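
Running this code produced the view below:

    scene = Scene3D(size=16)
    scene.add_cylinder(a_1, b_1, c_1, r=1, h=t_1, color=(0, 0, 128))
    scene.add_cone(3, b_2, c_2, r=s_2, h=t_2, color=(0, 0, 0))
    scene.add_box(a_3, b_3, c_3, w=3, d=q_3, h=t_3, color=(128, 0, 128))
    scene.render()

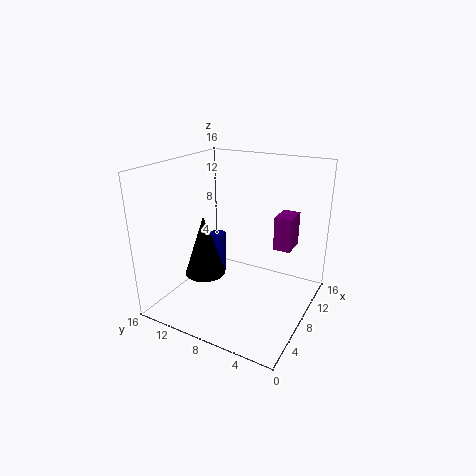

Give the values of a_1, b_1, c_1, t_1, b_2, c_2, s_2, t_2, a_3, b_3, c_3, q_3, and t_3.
a_1 = 10, b_1 = 12, c_1 = 2, t_1 = 5, b_2 = 9, c_2 = 6, s_2 = 2, t_2 = 6, a_3 = 11, b_3 = 3, c_3 = 6, q_3 = 2, t_3 = 4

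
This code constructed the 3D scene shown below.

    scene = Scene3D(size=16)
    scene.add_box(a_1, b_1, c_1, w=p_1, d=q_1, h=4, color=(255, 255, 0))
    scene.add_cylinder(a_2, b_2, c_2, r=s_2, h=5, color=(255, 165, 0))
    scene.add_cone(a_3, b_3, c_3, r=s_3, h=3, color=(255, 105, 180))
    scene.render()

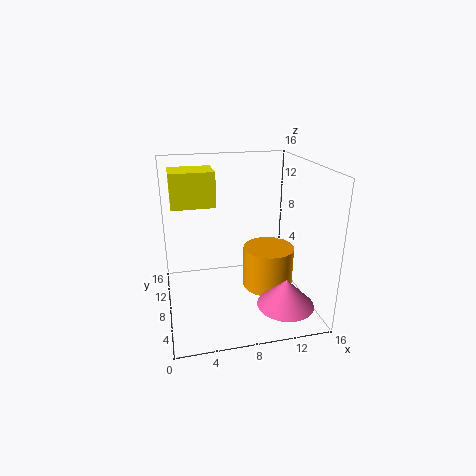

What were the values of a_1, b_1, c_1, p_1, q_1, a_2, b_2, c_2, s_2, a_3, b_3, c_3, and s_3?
a_1 = 1, b_1 = 10, c_1 = 11, p_1 = 5, q_1 = 4, a_2 = 12, b_2 = 9, c_2 = 1, s_2 = 3, a_3 = 12, b_3 = 3, c_3 = 2, s_3 = 3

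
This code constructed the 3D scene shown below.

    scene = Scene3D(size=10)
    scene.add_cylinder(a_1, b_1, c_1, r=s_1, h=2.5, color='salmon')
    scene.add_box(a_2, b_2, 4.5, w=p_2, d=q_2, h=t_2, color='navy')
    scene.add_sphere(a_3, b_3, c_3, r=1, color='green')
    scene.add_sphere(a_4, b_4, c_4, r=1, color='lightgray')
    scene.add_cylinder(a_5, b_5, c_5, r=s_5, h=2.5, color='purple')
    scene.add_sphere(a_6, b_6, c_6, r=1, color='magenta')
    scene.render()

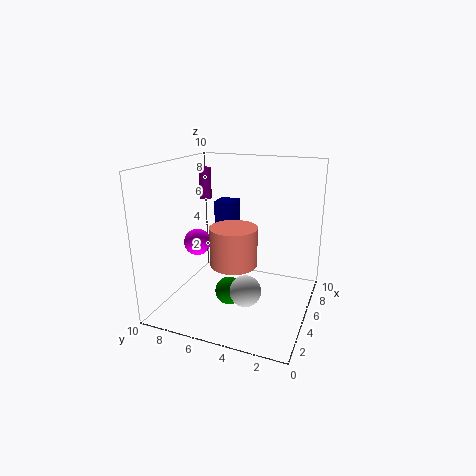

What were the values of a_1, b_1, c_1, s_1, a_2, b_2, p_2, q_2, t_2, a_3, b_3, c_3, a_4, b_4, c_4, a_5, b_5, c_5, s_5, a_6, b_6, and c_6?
a_1 = 3, b_1 = 4.5, c_1 = 4, s_1 = 1.5, a_2 = 6.5, b_2 = 6, p_2 = 1.5, q_2 = 1.5, t_2 = 2.5, a_3 = 4.5, b_3 = 5.5, c_3 = 1, a_4 = 2.5, b_4 = 3.5, c_4 = 2.5, a_5 = 9, b_5 = 9.5, c_5 = 6.5, s_5 = 0.5, a_6 = 5.5, b_6 = 8.5, c_6 = 4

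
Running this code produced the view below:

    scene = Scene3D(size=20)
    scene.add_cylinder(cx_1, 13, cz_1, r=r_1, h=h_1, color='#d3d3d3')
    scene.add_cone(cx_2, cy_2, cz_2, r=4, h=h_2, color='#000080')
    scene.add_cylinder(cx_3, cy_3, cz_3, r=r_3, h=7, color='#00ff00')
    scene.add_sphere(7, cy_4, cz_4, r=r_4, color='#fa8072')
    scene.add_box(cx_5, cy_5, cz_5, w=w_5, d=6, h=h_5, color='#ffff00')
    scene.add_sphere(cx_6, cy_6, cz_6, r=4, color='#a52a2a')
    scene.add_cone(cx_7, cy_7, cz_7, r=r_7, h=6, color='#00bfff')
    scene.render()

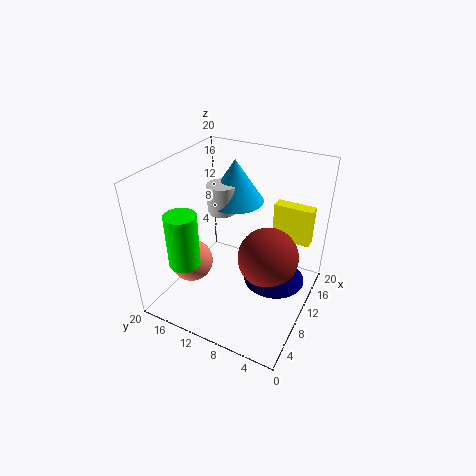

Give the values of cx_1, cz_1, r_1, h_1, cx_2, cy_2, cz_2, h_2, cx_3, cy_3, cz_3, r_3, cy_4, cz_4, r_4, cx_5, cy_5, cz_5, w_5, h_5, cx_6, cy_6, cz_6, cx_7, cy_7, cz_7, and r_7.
cx_1 = 11; cz_1 = 13; r_1 = 2; h_1 = 4; cx_2 = 9; cy_2 = 4; cz_2 = 6; h_2 = 5; cx_3 = 3; cy_3 = 14; cz_3 = 9; r_3 = 2; cy_4 = 16; cz_4 = 6; r_4 = 3; cx_5 = 18; cy_5 = 2; cz_5 = 6; w_5 = 2; h_5 = 6; cx_6 = 9; cy_6 = 5; cz_6 = 9; cx_7 = 13; cy_7 = 12; cz_7 = 14; r_7 = 4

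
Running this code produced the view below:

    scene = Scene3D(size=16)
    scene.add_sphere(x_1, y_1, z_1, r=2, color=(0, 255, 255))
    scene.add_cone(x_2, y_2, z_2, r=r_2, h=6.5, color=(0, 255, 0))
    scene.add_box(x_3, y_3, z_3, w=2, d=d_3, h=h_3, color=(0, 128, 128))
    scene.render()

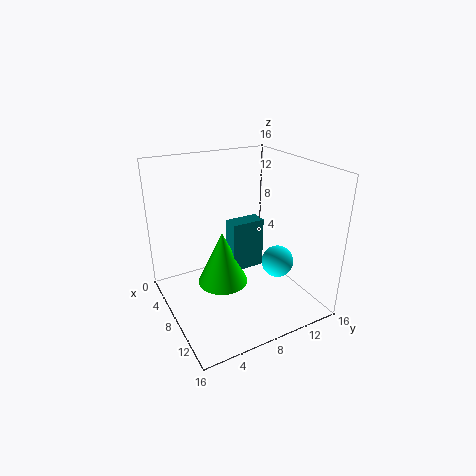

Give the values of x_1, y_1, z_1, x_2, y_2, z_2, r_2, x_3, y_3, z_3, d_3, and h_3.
x_1 = 7.5
y_1 = 14
z_1 = 3
x_2 = 6
y_2 = 7
z_2 = 1.5
r_2 = 3
x_3 = 5
y_3 = 8
z_3 = 3
d_3 = 4
h_3 = 6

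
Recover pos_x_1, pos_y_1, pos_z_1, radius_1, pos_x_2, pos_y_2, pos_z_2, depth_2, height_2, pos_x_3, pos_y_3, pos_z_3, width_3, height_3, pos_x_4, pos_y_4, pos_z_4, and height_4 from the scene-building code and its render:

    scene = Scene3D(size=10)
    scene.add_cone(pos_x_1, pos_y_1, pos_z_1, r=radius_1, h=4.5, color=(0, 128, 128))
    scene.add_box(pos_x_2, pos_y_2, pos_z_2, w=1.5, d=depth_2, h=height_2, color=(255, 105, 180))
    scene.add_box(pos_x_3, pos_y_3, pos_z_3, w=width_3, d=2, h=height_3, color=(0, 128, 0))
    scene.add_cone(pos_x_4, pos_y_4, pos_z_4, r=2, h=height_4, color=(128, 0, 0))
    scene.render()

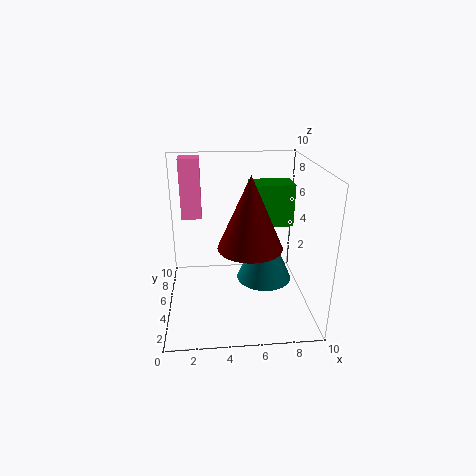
pos_x_1 = 7
pos_y_1 = 5.5
pos_z_1 = 1.5
radius_1 = 2
pos_x_2 = 1
pos_y_2 = 7.5
pos_z_2 = 5.5
depth_2 = 1.5
height_2 = 4.5
pos_x_3 = 6
pos_y_3 = 5.5
pos_z_3 = 5.5
width_3 = 3
height_3 = 3
pos_x_4 = 5.5
pos_y_4 = 2.5
pos_z_4 = 5.5
height_4 = 4.5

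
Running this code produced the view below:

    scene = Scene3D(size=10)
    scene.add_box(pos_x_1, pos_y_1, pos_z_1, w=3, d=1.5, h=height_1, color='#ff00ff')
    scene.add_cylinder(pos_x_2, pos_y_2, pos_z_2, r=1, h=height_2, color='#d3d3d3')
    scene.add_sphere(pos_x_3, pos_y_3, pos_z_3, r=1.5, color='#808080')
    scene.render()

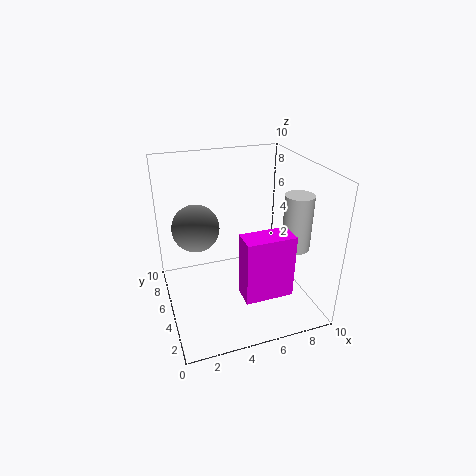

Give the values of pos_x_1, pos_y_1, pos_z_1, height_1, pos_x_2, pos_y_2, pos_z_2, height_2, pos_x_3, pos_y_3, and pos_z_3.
pos_x_1 = 4, pos_y_1 = 0.5, pos_z_1 = 3, height_1 = 4, pos_x_2 = 9, pos_y_2 = 4, pos_z_2 = 4, height_2 = 4, pos_x_3 = 2, pos_y_3 = 4.5, pos_z_3 = 6.5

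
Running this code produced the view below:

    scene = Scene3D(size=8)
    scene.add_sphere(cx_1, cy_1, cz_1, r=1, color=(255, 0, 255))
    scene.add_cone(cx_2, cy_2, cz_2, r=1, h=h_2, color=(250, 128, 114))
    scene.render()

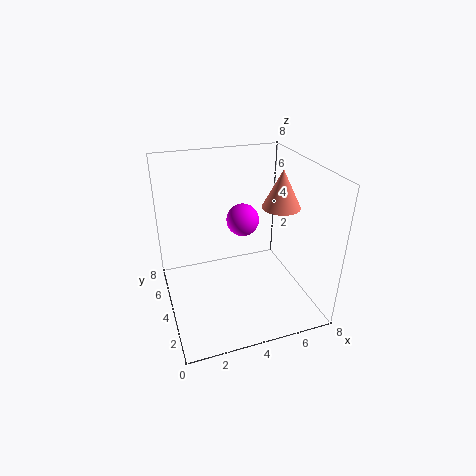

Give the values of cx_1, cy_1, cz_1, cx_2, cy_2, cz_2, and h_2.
cx_1 = 5
cy_1 = 6
cz_1 = 4
cx_2 = 6
cy_2 = 3
cz_2 = 6
h_2 = 2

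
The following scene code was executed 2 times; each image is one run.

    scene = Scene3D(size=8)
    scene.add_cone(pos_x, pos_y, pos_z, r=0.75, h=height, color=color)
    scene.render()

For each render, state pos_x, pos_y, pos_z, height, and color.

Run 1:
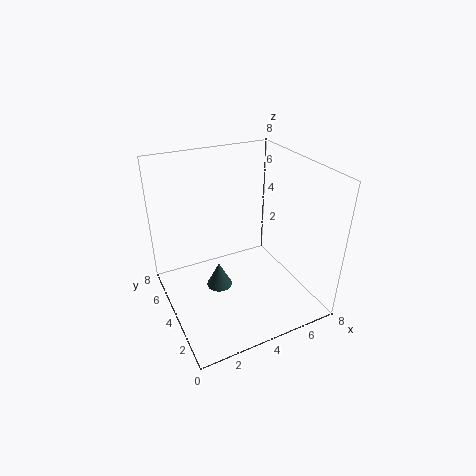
pos_x = 3, pos_y = 4.5, pos_z = 0.75, height = 1.5, color = 'darkslategray'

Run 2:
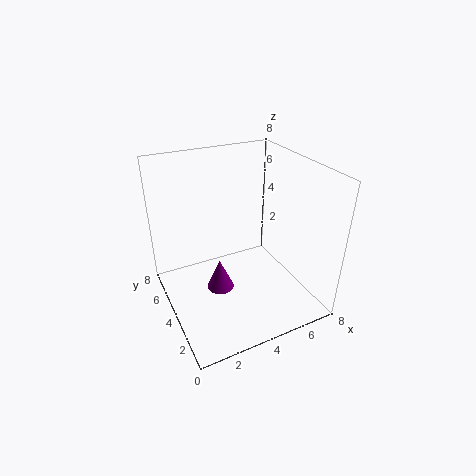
pos_x = 2.75, pos_y = 3.75, pos_z = 1.25, height = 1.75, color = 'purple'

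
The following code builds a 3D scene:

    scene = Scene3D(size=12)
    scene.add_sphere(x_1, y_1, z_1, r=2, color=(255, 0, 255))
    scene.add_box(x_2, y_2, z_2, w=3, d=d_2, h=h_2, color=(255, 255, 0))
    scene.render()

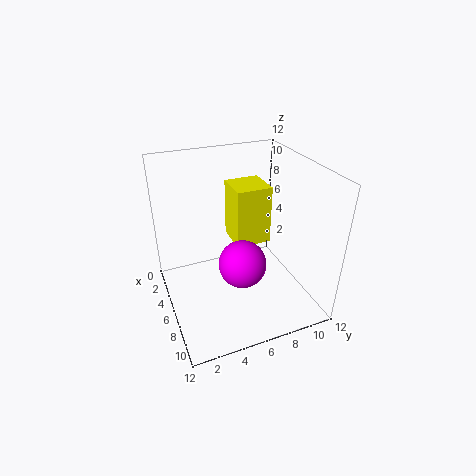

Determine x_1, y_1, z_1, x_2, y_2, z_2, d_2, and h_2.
x_1 = 7, y_1 = 6, z_1 = 4, x_2 = 3, y_2 = 6, z_2 = 5, d_2 = 3, h_2 = 5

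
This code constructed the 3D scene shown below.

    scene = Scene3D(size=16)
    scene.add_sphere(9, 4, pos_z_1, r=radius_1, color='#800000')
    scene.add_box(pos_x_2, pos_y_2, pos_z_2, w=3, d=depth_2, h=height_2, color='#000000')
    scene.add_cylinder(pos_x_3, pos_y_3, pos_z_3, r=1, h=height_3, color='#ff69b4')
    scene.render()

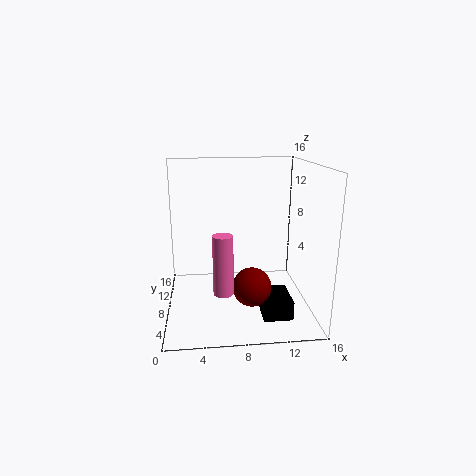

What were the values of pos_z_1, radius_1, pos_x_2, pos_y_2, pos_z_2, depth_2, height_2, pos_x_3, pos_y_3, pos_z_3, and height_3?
pos_z_1 = 4
radius_1 = 2
pos_x_2 = 10
pos_y_2 = 2
pos_z_2 = 1
depth_2 = 4
height_2 = 2
pos_x_3 = 6
pos_y_3 = 3
pos_z_3 = 4
height_3 = 6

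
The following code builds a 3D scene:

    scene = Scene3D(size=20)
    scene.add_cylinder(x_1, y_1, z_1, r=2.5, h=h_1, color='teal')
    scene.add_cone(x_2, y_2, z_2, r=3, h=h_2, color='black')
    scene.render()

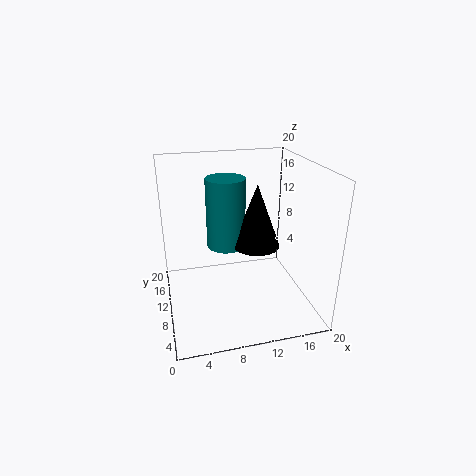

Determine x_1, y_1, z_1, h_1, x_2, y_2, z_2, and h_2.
x_1 = 8; y_1 = 8.5; z_1 = 10; h_1 = 9; x_2 = 11.5; y_2 = 6.5; z_2 = 10.5; h_2 = 8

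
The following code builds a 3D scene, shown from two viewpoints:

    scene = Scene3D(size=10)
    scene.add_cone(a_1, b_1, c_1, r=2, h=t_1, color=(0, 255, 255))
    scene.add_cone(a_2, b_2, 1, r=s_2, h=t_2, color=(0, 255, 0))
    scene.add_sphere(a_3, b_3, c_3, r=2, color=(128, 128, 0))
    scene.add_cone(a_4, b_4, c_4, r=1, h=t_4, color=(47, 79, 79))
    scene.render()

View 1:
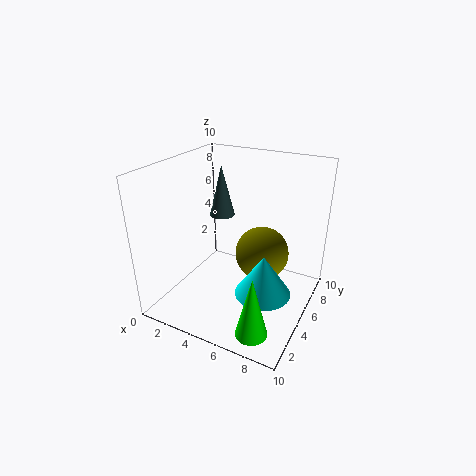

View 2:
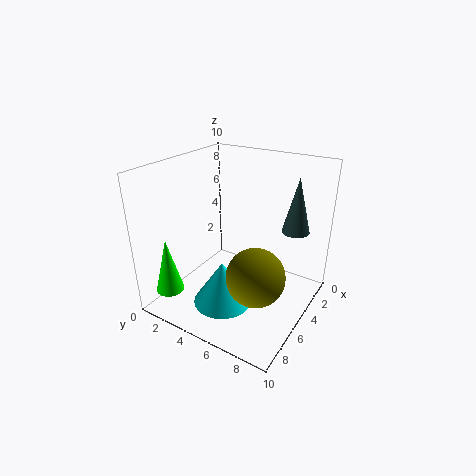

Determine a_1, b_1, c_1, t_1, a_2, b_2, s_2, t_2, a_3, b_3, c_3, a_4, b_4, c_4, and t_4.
a_1 = 7; b_1 = 5; c_1 = 1; t_1 = 3; a_2 = 8; b_2 = 1; s_2 = 1; t_2 = 4; a_3 = 6; b_3 = 7; c_3 = 3; a_4 = 2; b_4 = 8; c_4 = 5; t_4 = 4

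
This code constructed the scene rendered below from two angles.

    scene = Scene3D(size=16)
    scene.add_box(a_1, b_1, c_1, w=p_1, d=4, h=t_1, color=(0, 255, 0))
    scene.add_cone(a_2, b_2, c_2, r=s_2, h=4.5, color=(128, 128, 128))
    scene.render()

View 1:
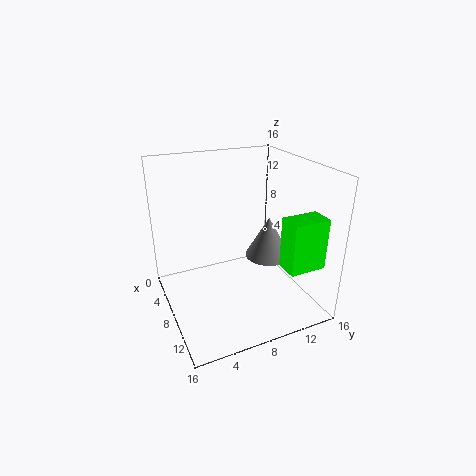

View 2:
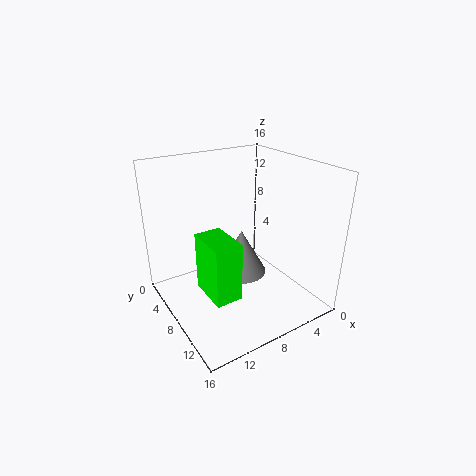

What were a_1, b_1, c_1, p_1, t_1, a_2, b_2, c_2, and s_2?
a_1 = 12, b_1 = 11, c_1 = 6, p_1 = 2.5, t_1 = 5.5, a_2 = 9.5, b_2 = 11, c_2 = 6, s_2 = 2.5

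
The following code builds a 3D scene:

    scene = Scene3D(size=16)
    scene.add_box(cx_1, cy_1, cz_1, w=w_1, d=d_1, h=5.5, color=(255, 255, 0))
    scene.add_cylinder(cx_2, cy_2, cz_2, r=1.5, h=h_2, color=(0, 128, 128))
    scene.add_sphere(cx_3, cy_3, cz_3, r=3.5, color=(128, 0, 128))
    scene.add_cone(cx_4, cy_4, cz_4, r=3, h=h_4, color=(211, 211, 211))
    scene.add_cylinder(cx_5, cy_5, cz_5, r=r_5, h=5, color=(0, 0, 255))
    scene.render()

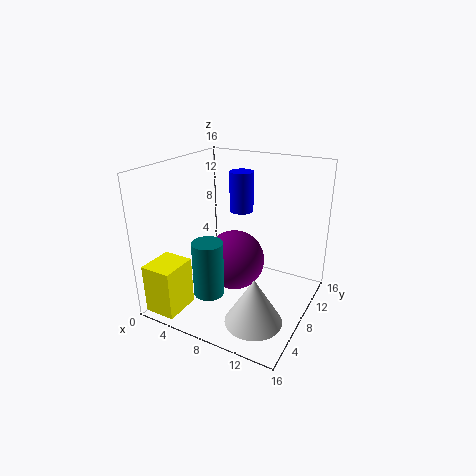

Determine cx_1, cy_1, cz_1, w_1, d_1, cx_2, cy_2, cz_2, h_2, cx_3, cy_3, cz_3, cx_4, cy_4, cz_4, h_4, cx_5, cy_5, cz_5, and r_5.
cx_1 = 0.5; cy_1 = 0.5; cz_1 = 0.5; w_1 = 3.5; d_1 = 4; cx_2 = 8; cy_2 = 2; cz_2 = 4.5; h_2 = 5.5; cx_3 = 7; cy_3 = 9; cz_3 = 4.5; cx_4 = 12; cy_4 = 4; cz_4 = 1; h_4 = 5; cx_5 = 5.5; cy_5 = 13.5; cz_5 = 9; r_5 = 1.5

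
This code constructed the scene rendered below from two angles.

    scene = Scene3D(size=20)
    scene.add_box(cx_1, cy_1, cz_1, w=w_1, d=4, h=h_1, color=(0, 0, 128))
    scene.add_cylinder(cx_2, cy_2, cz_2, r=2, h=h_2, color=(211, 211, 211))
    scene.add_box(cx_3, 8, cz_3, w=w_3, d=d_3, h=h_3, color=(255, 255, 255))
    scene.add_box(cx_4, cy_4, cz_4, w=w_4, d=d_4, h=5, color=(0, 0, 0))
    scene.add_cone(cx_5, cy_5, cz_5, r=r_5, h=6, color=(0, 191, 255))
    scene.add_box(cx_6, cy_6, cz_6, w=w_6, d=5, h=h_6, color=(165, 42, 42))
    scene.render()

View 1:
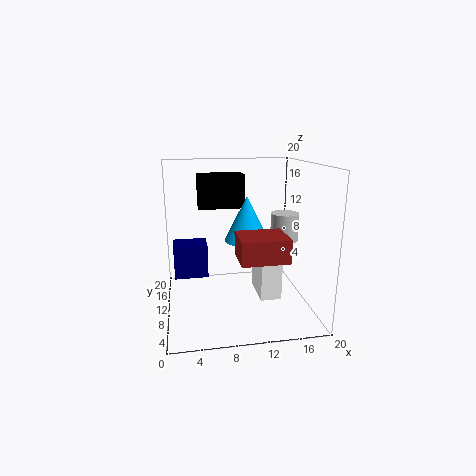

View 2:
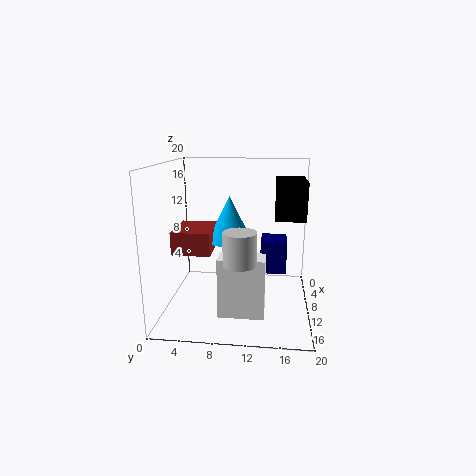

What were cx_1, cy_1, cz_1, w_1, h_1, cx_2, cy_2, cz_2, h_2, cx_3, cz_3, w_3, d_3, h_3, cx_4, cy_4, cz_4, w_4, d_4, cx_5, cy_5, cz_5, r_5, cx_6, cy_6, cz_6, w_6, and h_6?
cx_1 = 1; cy_1 = 13; cz_1 = 3; w_1 = 5; h_1 = 5; cx_2 = 17; cy_2 = 11; cz_2 = 9; h_2 = 4; cx_3 = 13; cz_3 = 1; w_3 = 3; d_3 = 6; h_3 = 8; cx_4 = 5; cy_4 = 15; cz_4 = 13; w_4 = 7; d_4 = 4; cx_5 = 11; cy_5 = 9; cz_5 = 10; r_5 = 3; cx_6 = 9; cy_6 = 2; cz_6 = 9; w_6 = 6; h_6 = 3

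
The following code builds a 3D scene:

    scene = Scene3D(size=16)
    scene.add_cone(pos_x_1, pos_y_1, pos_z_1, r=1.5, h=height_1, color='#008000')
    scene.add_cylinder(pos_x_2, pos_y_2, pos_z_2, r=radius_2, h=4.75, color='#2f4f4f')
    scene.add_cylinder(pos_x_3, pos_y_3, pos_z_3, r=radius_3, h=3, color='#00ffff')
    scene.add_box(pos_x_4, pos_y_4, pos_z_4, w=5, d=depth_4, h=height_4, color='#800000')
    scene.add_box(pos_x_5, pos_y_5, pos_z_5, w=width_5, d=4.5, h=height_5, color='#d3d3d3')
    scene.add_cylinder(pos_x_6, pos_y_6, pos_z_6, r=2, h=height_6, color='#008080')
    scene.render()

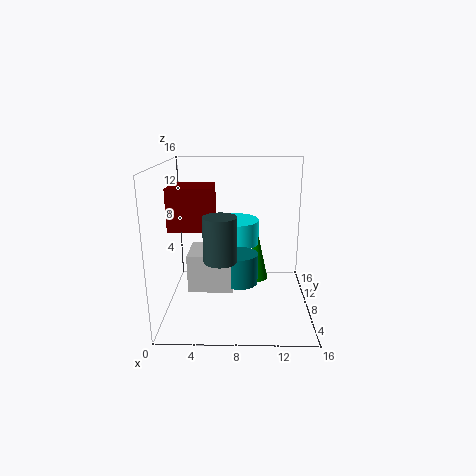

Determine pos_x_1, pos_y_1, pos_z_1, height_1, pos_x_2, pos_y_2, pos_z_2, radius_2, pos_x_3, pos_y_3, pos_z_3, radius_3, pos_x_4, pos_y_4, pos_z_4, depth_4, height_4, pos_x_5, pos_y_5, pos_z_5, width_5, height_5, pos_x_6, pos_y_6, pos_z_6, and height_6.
pos_x_1 = 10.25; pos_y_1 = 12.5; pos_z_1 = 1; height_1 = 6.75; pos_x_2 = 6.25; pos_y_2 = 5; pos_z_2 = 6.5; radius_2 = 1.75; pos_x_3 = 7.5; pos_y_3 = 12.75; pos_z_3 = 5.75; radius_3 = 3; pos_x_4 = 0.25; pos_y_4 = 7.5; pos_z_4 = 8.75; depth_4 = 4.5; height_4 = 4.75; pos_x_5 = 2.5; pos_y_5 = 6; pos_z_5 = 2.25; width_5 = 5; height_5 = 4.25; pos_x_6 = 8.25; pos_y_6 = 7.75; pos_z_6 = 2.75; height_6 = 3.5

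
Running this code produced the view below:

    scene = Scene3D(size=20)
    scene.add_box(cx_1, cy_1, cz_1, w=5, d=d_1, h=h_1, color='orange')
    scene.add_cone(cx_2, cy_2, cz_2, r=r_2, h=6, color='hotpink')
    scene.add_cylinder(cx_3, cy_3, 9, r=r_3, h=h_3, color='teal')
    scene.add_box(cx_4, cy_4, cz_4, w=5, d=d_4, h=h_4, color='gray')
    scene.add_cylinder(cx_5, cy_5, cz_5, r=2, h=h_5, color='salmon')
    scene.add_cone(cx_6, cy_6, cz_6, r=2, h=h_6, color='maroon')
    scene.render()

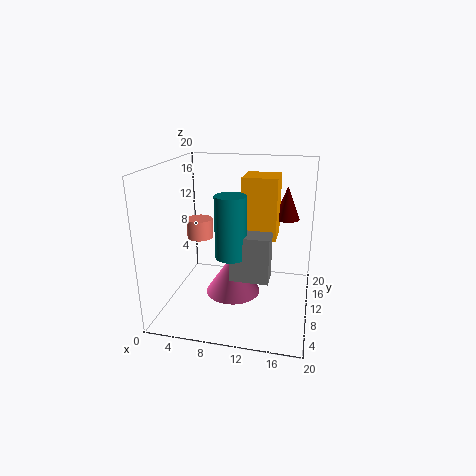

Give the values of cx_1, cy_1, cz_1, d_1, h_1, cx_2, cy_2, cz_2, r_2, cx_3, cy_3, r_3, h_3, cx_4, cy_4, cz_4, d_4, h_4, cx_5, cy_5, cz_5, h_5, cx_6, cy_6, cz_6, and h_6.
cx_1 = 10
cy_1 = 12
cz_1 = 9
d_1 = 5
h_1 = 9
cx_2 = 9
cy_2 = 11
cz_2 = 1
r_2 = 4
cx_3 = 10
cy_3 = 6
r_3 = 2
h_3 = 8
cx_4 = 10
cy_4 = 5
cz_4 = 6
d_4 = 3
h_4 = 6
cx_5 = 3
cy_5 = 14
cz_5 = 8
h_5 = 3
cx_6 = 16
cy_6 = 17
cz_6 = 11
h_6 = 5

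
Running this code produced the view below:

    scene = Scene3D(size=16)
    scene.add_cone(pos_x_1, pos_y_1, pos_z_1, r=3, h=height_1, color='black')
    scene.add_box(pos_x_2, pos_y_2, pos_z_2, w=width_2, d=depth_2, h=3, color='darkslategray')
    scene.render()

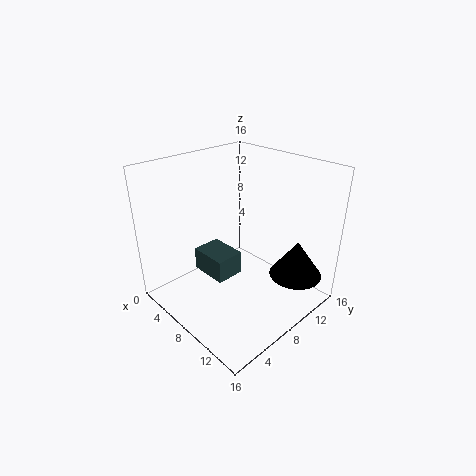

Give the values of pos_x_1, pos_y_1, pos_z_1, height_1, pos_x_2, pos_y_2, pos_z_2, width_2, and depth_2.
pos_x_1 = 12.75
pos_y_1 = 12.75
pos_z_1 = 3.25
height_1 = 4.25
pos_x_2 = 0.25
pos_y_2 = 7.5
pos_z_2 = 0.5
width_2 = 5
depth_2 = 3.75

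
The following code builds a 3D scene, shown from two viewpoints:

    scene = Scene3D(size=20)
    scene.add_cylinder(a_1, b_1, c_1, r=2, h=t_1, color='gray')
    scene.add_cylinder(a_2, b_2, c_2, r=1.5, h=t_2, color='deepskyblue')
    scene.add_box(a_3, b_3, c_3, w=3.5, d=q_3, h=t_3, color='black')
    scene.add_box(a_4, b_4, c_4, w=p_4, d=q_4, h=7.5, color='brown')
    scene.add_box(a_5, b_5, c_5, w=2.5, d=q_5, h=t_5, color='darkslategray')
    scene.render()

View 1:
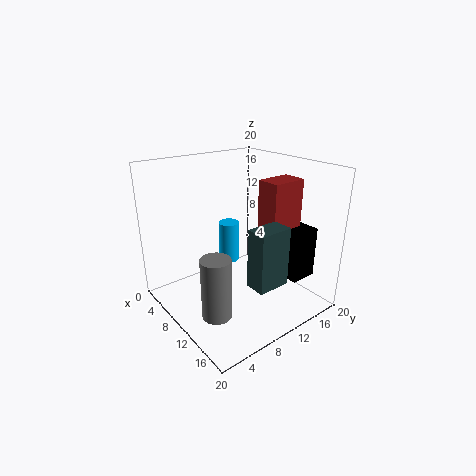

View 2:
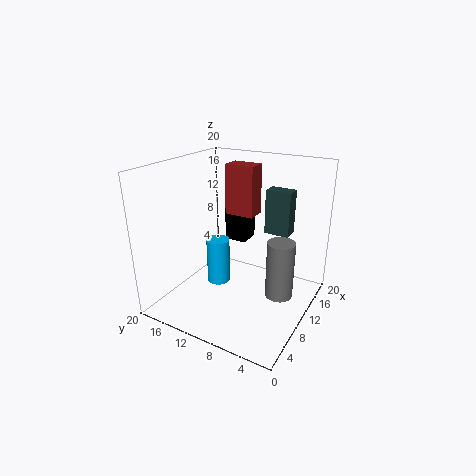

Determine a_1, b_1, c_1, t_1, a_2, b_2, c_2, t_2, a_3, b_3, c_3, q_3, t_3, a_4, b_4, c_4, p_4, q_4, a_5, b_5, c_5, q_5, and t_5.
a_1 = 12.5
b_1 = 4.5
c_1 = 1
t_1 = 8.5
a_2 = 6.5
b_2 = 11
c_2 = 5
t_2 = 6
a_3 = 15.5
b_3 = 12
c_3 = 6.5
q_3 = 3.5
t_3 = 6.5
a_4 = 14
b_4 = 10
c_4 = 11.5
p_4 = 3
q_4 = 4.5
a_5 = 17.5
b_5 = 5.5
c_5 = 8
q_5 = 4
t_5 = 7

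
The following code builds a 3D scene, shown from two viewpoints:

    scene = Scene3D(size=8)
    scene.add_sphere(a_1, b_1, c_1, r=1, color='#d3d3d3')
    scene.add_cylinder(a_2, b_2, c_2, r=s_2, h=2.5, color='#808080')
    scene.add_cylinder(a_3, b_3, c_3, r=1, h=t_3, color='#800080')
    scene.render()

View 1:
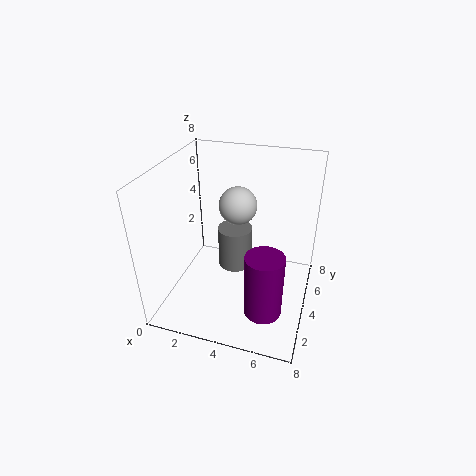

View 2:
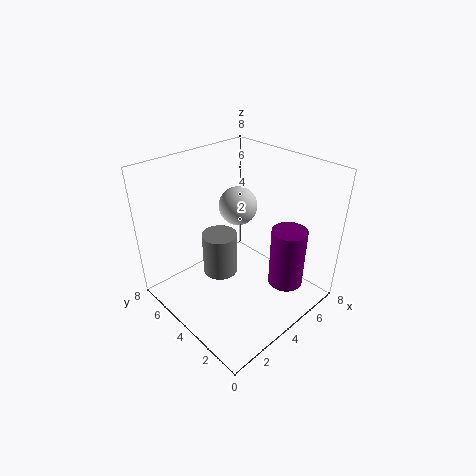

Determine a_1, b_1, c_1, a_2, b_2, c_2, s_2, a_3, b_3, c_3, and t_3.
a_1 = 4; b_1 = 4; c_1 = 6; a_2 = 3.5; b_2 = 5; c_2 = 1.5; s_2 = 1; a_3 = 6; b_3 = 2; c_3 = 1; t_3 = 3.5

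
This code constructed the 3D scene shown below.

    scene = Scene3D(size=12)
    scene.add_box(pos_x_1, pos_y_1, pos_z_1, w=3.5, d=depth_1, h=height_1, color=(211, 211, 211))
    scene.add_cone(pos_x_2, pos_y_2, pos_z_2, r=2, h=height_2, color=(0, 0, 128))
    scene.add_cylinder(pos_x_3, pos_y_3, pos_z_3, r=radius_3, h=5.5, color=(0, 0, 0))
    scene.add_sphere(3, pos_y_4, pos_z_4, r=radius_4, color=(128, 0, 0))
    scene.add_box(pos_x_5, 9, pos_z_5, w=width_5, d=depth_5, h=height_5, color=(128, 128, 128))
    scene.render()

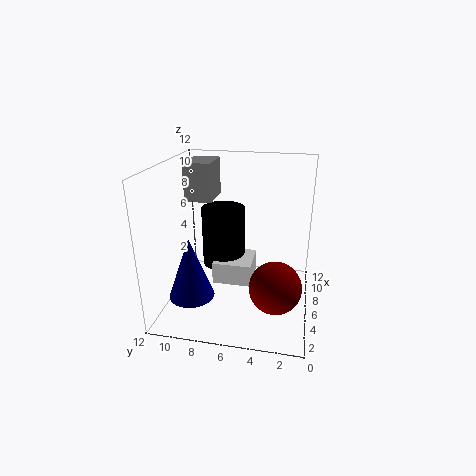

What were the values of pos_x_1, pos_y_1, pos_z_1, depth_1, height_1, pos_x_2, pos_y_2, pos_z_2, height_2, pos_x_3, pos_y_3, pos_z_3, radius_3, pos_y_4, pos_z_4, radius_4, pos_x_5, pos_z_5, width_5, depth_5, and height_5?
pos_x_1 = 6.5; pos_y_1 = 5; pos_z_1 = 1; depth_1 = 3.5; height_1 = 2; pos_x_2 = 5; pos_y_2 = 10; pos_z_2 = 0.5; height_2 = 5.5; pos_x_3 = 9; pos_y_3 = 8; pos_z_3 = 2; radius_3 = 2; pos_y_4 = 2.5; pos_z_4 = 3.5; radius_4 = 2; pos_x_5 = 8.5; pos_z_5 = 8; width_5 = 3.5; depth_5 = 2.5; height_5 = 3.5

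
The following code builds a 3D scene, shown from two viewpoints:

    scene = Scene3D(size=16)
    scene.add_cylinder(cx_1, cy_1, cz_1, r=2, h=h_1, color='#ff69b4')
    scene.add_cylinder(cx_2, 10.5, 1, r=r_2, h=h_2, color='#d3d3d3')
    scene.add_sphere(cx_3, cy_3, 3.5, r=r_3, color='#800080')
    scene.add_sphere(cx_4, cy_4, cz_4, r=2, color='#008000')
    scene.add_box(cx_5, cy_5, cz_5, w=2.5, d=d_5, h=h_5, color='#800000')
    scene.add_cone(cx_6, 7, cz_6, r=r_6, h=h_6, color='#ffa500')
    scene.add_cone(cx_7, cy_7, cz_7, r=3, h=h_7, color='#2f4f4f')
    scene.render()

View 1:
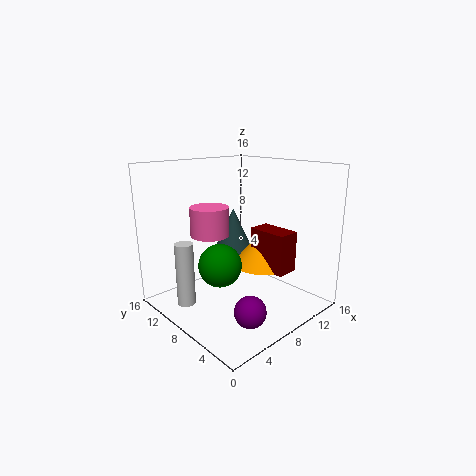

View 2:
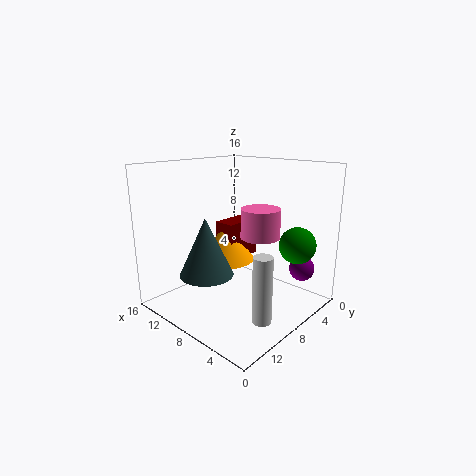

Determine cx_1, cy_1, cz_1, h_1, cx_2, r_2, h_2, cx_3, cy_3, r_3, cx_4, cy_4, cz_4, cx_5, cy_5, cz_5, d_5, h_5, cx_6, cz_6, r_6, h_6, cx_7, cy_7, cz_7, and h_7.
cx_1 = 4.5; cy_1 = 8.5; cz_1 = 9; h_1 = 3; cx_2 = 2.5; r_2 = 1; h_2 = 7; cx_3 = 3.5; cy_3 = 1.5; r_3 = 1.5; cx_4 = 2.5; cy_4 = 4.5; cz_4 = 7.5; cx_5 = 9.5; cy_5 = 3; cz_5 = 4.5; d_5 = 4.5; h_5 = 4.5; cx_6 = 11; cz_6 = 4.5; r_6 = 3.5; h_6 = 4; cx_7 = 10; cy_7 = 11; cz_7 = 4; h_7 = 6.5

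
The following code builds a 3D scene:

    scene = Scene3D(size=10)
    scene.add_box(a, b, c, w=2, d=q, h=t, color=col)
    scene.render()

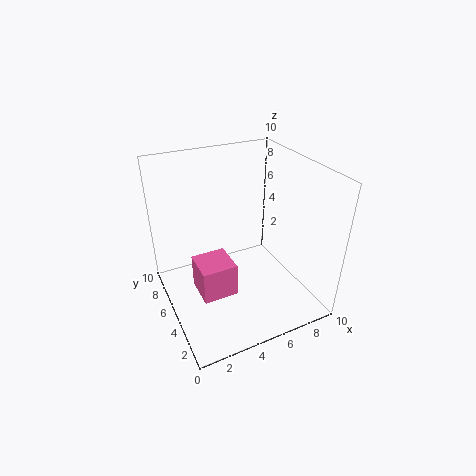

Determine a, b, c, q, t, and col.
a = 1, b = 1, c = 4, q = 2, t = 2, col = 'hotpink'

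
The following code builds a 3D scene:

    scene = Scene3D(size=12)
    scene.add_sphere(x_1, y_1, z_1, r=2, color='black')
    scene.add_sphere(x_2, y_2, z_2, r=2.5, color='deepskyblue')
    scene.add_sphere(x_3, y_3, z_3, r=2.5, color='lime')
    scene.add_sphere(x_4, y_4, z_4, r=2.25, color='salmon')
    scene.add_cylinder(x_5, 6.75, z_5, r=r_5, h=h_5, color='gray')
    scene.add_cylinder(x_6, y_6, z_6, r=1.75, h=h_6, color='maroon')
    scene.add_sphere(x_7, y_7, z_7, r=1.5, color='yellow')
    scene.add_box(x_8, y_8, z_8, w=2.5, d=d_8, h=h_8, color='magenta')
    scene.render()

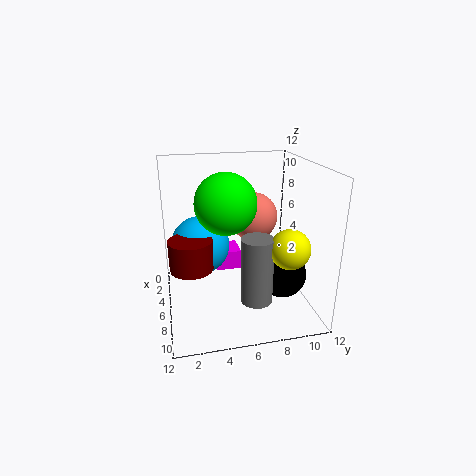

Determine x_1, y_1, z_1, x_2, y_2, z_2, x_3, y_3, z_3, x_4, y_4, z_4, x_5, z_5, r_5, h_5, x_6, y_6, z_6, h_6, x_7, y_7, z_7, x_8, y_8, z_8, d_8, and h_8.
x_1 = 7.5
y_1 = 9.5
z_1 = 3
x_2 = 4.5
y_2 = 3
z_2 = 5
x_3 = 6
y_3 = 5
z_3 = 9
x_4 = 2.5
y_4 = 8.25
z_4 = 6.5
x_5 = 9.25
z_5 = 2
r_5 = 1.25
h_5 = 5.25
x_6 = 6.75
y_6 = 2
z_6 = 4
h_6 = 2.5
x_7 = 10
y_7 = 9
z_7 = 6.5
x_8 = 1.5
y_8 = 4.5
z_8 = 2
d_8 = 2.25
h_8 = 1.75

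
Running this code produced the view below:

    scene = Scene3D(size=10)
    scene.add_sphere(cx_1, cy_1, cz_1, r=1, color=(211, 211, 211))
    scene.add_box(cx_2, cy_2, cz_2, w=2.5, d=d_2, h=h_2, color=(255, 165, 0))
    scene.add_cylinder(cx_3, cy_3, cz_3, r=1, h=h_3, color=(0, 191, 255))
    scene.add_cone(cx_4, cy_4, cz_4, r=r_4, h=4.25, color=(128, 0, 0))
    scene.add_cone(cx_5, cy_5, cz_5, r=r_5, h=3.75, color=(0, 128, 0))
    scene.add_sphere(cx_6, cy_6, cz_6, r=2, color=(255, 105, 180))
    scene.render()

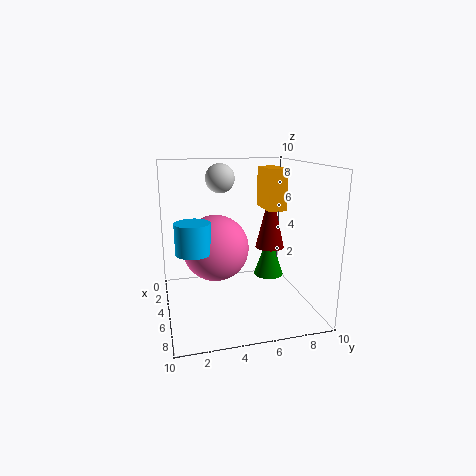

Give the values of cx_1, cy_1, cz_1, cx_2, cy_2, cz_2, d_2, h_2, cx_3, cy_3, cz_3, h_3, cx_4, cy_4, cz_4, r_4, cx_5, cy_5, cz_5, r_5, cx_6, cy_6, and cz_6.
cx_1 = 4; cy_1 = 4; cz_1 = 9; cx_2 = 3.75; cy_2 = 6.75; cz_2 = 7; d_2 = 1.25; h_2 = 2.75; cx_3 = 8.5; cy_3 = 1.5; cz_3 = 5.5; h_3 = 1.75; cx_4 = 5.25; cy_4 = 7.25; cz_4 = 4.25; r_4 = 1; cx_5 = 1.25; cy_5 = 8.75; cz_5 = 0.25; r_5 = 1.25; cx_6 = 7.25; cy_6 = 3; cz_6 = 5.25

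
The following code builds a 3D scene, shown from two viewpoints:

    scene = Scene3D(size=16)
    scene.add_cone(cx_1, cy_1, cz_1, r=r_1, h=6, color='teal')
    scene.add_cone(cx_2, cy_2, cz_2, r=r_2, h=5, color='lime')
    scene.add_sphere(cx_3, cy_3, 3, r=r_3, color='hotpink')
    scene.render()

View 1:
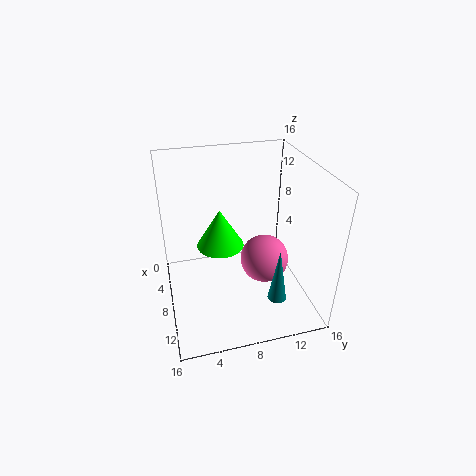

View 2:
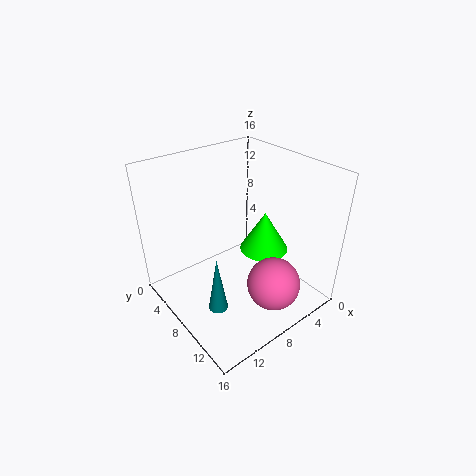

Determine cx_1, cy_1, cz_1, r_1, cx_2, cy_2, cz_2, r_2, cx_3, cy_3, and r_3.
cx_1 = 13, cy_1 = 11, cz_1 = 3, r_1 = 1, cx_2 = 3, cy_2 = 7, cz_2 = 4, r_2 = 3, cx_3 = 6, cy_3 = 12, r_3 = 3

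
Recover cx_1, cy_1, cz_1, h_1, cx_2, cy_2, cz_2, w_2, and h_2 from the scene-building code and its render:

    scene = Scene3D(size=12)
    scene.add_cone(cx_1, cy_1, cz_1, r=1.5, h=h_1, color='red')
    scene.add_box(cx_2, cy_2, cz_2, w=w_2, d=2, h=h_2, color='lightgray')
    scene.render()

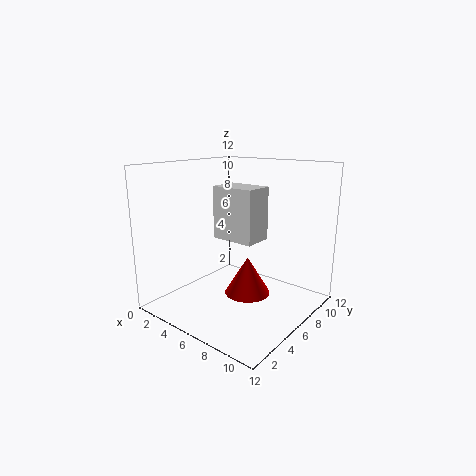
cx_1 = 10
cy_1 = 2
cz_1 = 4
h_1 = 2.5
cx_2 = 7.5
cy_2 = 1.5
cz_2 = 7.5
w_2 = 3
h_2 = 3.5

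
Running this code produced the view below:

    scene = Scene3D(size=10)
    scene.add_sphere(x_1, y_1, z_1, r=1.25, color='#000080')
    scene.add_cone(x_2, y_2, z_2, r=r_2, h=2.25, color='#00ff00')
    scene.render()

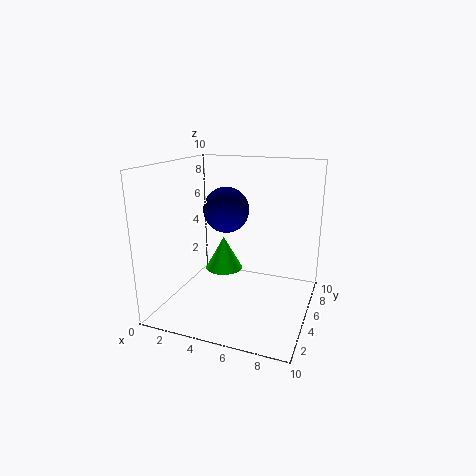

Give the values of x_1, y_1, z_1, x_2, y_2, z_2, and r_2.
x_1 = 5.75; y_1 = 1.25; z_1 = 8; x_2 = 4.25; y_2 = 4.25; z_2 = 3; r_2 = 1.25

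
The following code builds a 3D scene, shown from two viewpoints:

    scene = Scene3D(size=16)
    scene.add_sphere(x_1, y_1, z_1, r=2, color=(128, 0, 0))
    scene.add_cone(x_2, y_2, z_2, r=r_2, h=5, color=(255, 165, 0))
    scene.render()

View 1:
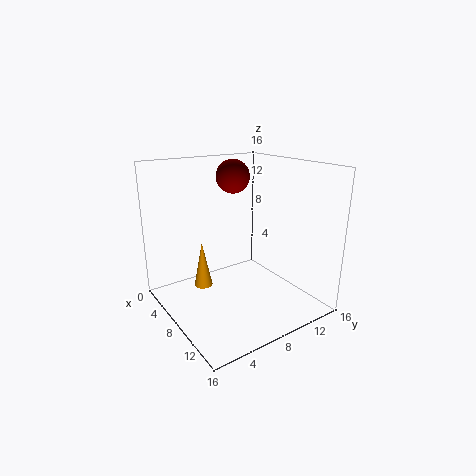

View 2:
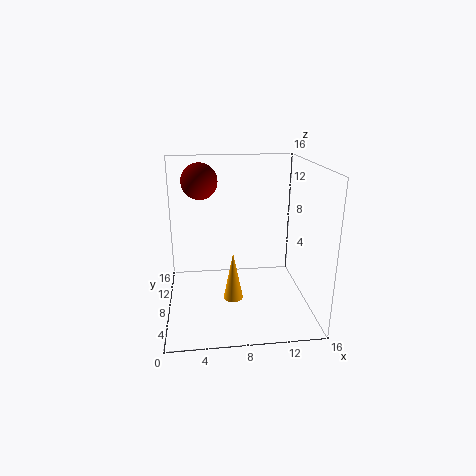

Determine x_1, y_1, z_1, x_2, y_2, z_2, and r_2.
x_1 = 4, y_1 = 10, z_1 = 14, x_2 = 7, y_2 = 4, z_2 = 3, r_2 = 1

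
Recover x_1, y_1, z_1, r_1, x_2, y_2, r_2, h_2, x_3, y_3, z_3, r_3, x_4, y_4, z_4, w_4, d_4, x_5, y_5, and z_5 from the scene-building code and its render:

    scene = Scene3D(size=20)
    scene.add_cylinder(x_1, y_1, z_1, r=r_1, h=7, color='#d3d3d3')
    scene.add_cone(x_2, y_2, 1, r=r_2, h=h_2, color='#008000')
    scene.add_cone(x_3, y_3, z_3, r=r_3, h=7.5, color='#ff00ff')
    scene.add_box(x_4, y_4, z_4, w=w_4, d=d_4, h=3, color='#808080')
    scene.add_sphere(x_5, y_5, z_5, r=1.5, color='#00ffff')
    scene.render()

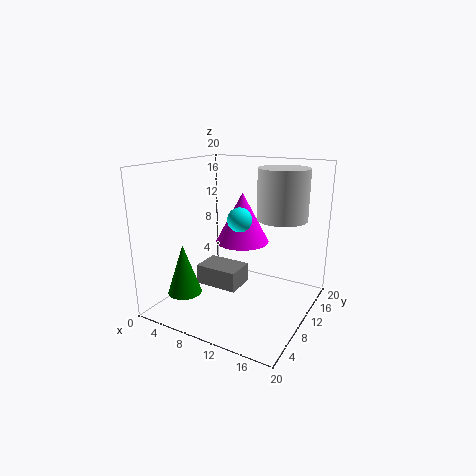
x_1 = 15, y_1 = 13.5, z_1 = 12.5, r_1 = 3.5, x_2 = 2.5, y_2 = 7, r_2 = 2.5, h_2 = 7.5, x_3 = 8.5, y_3 = 14, z_3 = 8, r_3 = 4, x_4 = 3, y_4 = 9.5, z_4 = 1.5, w_4 = 6.5, d_4 = 4.5, x_5 = 12.5, y_5 = 6, z_5 = 14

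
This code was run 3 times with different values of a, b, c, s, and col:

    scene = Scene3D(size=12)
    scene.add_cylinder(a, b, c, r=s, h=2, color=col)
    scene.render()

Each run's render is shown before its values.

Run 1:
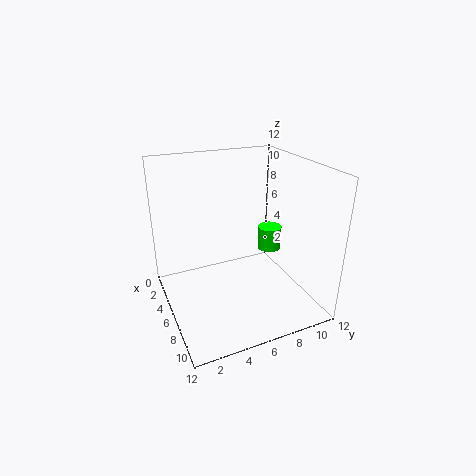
a = 6; b = 9; c = 4.5; s = 1; col = 'lime'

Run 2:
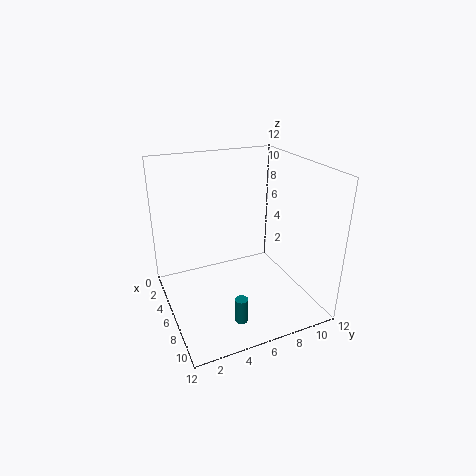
a = 10; b = 4.5; c = 1; s = 0.5; col = 'teal'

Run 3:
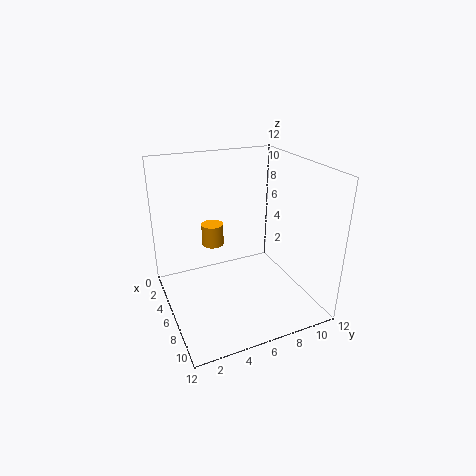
a = 2.5; b = 5; c = 4; s = 1; col = 'orange'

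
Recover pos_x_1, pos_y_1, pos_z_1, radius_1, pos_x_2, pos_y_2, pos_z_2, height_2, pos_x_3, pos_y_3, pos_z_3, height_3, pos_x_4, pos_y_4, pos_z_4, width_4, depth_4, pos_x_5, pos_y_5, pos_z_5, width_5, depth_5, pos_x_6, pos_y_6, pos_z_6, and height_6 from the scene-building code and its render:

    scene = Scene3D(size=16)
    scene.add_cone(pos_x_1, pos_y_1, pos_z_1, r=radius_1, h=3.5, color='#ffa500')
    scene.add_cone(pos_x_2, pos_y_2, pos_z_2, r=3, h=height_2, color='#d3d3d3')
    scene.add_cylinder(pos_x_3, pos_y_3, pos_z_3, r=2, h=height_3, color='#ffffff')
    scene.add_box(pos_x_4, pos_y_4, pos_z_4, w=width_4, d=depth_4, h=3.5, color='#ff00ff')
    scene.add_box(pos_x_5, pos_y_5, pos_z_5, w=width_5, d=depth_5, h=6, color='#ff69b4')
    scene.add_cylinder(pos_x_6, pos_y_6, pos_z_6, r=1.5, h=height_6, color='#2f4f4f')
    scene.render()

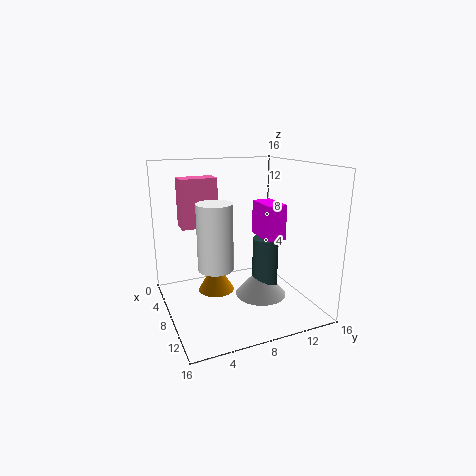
pos_x_1 = 7.5, pos_y_1 = 5.5, pos_z_1 = 2, radius_1 = 2, pos_x_2 = 8, pos_y_2 = 11, pos_z_2 = 0.5, height_2 = 3.5, pos_x_3 = 7.5, pos_y_3 = 5.5, pos_z_3 = 4.5, height_3 = 7.5, pos_x_4 = 9.5, pos_y_4 = 9, pos_z_4 = 9, width_4 = 3.5, depth_4 = 2, pos_x_5 = 0.5, pos_y_5 = 3, pos_z_5 = 8, width_5 = 2.5, depth_5 = 4.5, pos_x_6 = 8, pos_y_6 = 11.5, pos_z_6 = 0.5, height_6 = 7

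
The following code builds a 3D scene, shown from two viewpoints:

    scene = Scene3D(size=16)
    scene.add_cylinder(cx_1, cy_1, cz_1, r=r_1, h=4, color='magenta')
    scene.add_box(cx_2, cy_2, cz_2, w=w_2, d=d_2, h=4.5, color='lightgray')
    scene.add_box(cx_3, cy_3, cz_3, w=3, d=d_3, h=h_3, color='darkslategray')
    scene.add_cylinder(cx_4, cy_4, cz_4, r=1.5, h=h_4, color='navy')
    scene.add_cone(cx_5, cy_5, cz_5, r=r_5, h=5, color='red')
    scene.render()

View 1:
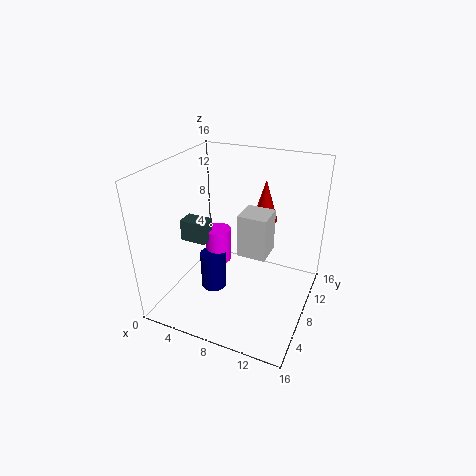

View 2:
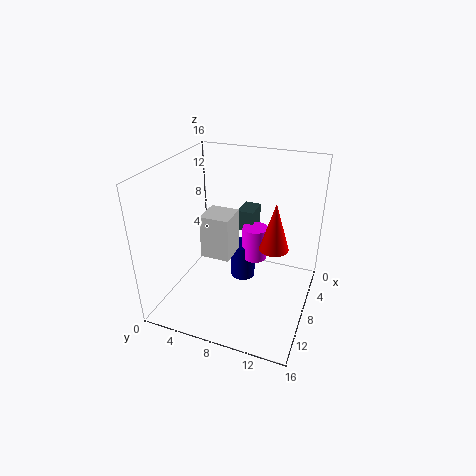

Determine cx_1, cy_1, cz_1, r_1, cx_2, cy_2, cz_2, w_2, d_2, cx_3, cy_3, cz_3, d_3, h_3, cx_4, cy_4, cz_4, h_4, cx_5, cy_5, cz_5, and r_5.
cx_1 = 5, cy_1 = 9, cz_1 = 4, r_1 = 1.5, cx_2 = 9, cy_2 = 5.5, cz_2 = 7.5, w_2 = 3, d_2 = 3, cx_3 = 1.5, cy_3 = 6.5, cz_3 = 7, d_3 = 2, h_3 = 2.5, cx_4 = 5, cy_4 = 7.5, cz_4 = 1, h_4 = 4.5, cx_5 = 9.5, cy_5 = 12.5, cz_5 = 8.5, r_5 = 1.5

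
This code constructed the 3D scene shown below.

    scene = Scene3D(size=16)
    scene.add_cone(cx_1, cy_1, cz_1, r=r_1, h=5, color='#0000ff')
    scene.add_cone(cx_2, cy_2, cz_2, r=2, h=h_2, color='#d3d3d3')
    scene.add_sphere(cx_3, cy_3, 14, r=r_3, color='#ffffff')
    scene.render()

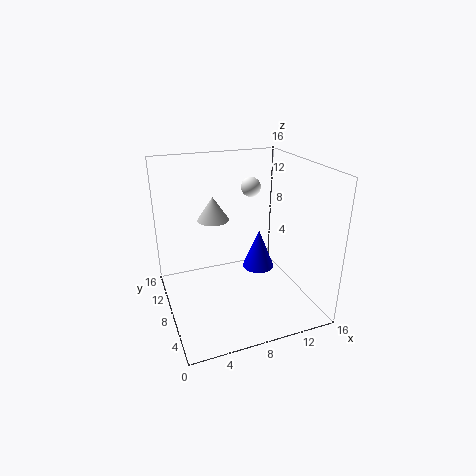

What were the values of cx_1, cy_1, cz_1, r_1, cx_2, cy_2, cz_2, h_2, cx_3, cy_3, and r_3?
cx_1 = 12, cy_1 = 11, cz_1 = 2, r_1 = 2, cx_2 = 7, cy_2 = 14, cz_2 = 8, h_2 = 3, cx_3 = 9, cy_3 = 7, r_3 = 1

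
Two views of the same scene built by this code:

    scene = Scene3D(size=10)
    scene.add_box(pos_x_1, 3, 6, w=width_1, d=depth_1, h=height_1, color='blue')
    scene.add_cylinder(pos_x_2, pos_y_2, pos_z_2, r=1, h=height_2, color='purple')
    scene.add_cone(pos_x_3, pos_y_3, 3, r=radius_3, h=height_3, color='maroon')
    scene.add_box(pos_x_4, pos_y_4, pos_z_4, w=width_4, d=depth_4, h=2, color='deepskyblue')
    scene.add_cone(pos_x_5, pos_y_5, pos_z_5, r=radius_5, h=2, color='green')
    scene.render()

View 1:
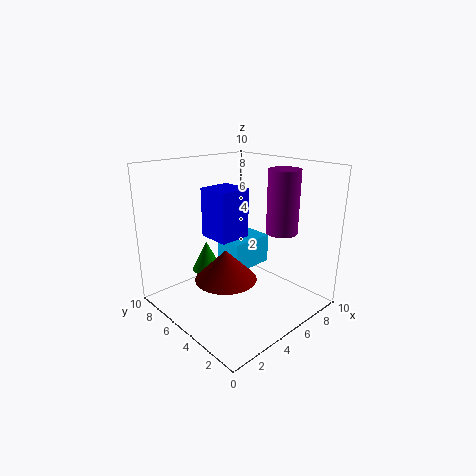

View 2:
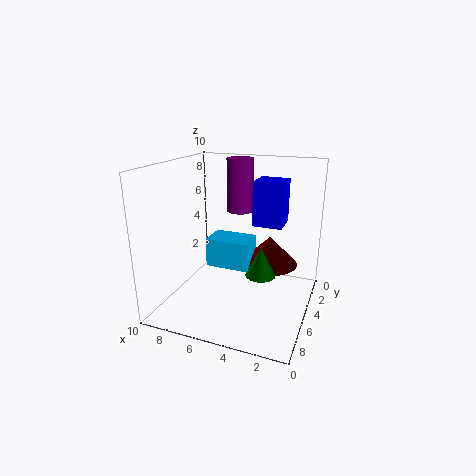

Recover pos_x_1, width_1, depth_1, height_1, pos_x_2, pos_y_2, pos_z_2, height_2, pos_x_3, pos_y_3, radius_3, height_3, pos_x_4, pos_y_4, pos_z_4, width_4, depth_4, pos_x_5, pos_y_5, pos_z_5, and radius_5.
pos_x_1 = 2, width_1 = 2, depth_1 = 2, height_1 = 3, pos_x_2 = 6, pos_y_2 = 2, pos_z_2 = 6, height_2 = 4, pos_x_3 = 3, pos_y_3 = 4, radius_3 = 2, height_3 = 2, pos_x_4 = 4, pos_y_4 = 4, pos_z_4 = 3, width_4 = 3, depth_4 = 2, pos_x_5 = 3, pos_y_5 = 6, pos_z_5 = 3, radius_5 = 1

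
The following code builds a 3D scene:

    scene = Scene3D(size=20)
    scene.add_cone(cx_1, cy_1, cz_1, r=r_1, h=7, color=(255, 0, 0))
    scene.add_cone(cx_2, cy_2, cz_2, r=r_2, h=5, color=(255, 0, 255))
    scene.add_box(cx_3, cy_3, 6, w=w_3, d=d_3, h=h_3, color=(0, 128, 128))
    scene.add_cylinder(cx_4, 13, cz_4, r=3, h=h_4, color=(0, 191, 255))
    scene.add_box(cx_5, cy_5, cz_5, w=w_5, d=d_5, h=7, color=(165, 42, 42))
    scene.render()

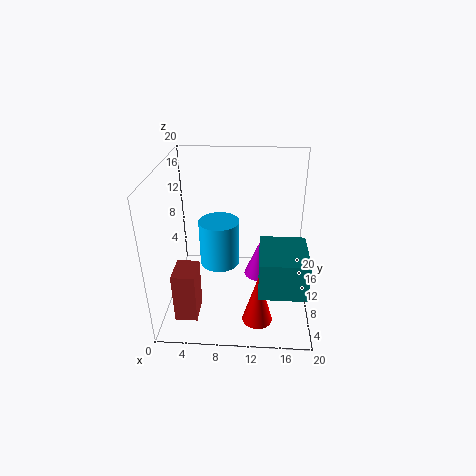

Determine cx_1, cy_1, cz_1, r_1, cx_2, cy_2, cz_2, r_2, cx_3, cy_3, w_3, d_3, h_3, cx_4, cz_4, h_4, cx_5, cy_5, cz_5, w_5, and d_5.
cx_1 = 13
cy_1 = 4
cz_1 = 1
r_1 = 2
cx_2 = 13
cy_2 = 9
cz_2 = 5
r_2 = 2
cx_3 = 13
cy_3 = 2
w_3 = 6
d_3 = 7
h_3 = 5
cx_4 = 7
cz_4 = 4
h_4 = 7
cx_5 = 2
cy_5 = 3
cz_5 = 1
w_5 = 3
d_5 = 4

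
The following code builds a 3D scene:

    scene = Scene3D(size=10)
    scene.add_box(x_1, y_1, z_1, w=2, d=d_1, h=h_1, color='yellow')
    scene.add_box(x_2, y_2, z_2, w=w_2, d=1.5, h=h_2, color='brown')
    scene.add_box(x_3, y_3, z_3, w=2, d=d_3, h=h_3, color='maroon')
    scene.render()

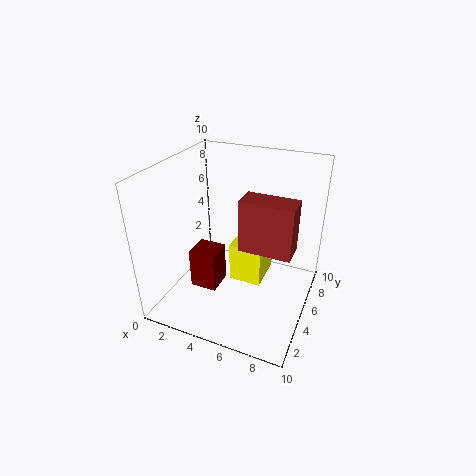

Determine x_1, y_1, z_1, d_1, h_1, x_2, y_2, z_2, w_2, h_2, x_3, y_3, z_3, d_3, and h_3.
x_1 = 5.5, y_1 = 2.5, z_1 = 3.5, d_1 = 2.5, h_1 = 2.5, x_2 = 6.5, y_2 = 1.5, z_2 = 6.5, w_2 = 3, h_2 = 3, x_3 = 1.5, y_3 = 4, z_3 = 0.5, d_3 = 2, h_3 = 3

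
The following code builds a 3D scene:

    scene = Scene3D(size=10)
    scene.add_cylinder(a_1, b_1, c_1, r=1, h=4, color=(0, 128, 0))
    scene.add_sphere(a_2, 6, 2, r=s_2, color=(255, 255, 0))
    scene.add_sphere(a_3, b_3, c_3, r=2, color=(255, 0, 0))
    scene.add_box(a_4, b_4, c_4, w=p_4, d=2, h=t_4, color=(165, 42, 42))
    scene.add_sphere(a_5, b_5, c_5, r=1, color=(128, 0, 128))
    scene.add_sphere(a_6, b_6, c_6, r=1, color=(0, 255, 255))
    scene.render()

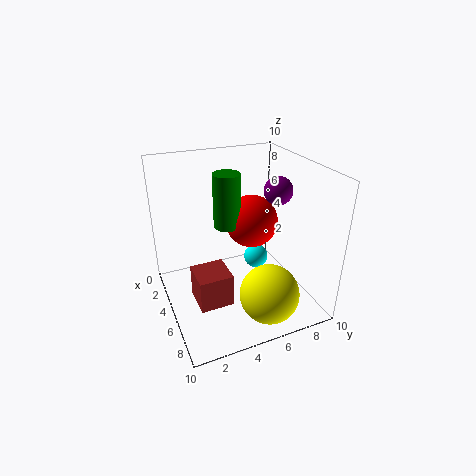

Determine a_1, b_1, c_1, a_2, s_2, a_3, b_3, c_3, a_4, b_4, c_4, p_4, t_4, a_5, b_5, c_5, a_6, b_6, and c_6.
a_1 = 3, b_1 = 5, c_1 = 5, a_2 = 8, s_2 = 2, a_3 = 3, b_3 = 7, c_3 = 5, a_4 = 7, b_4 = 1, c_4 = 3, p_4 = 2, t_4 = 2, a_5 = 5, b_5 = 8, c_5 = 8, a_6 = 2, b_6 = 8, c_6 = 1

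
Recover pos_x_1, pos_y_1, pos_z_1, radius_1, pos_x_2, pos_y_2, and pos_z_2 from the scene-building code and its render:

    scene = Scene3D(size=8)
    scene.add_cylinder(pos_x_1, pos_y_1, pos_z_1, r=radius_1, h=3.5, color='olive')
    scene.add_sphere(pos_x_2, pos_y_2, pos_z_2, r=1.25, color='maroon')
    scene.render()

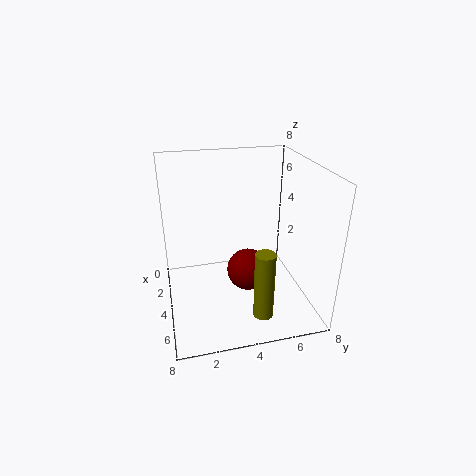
pos_x_1 = 7.25; pos_y_1 = 4.5; pos_z_1 = 1.25; radius_1 = 0.5; pos_x_2 = 3.5; pos_y_2 = 4.75; pos_z_2 = 1.5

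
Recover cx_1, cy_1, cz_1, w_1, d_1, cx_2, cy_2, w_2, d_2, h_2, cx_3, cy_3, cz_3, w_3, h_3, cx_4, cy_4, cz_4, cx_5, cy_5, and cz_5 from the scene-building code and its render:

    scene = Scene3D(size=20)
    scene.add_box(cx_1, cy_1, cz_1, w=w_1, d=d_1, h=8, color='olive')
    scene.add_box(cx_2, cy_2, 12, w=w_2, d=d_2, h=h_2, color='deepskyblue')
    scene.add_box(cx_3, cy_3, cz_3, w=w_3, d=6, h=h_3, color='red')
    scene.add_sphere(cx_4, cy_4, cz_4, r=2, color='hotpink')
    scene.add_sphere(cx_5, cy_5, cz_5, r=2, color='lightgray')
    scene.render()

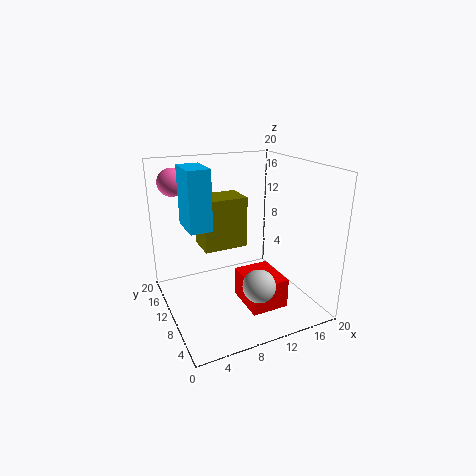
cx_1 = 7
cy_1 = 15
cz_1 = 6
w_1 = 7
d_1 = 5
cx_2 = 3
cy_2 = 9
w_2 = 3
d_2 = 5
h_2 = 8
cx_3 = 9
cy_3 = 3
cz_3 = 2
w_3 = 5
h_3 = 4
cx_4 = 3
cy_4 = 17
cz_4 = 17
cx_5 = 9
cy_5 = 2
cz_5 = 7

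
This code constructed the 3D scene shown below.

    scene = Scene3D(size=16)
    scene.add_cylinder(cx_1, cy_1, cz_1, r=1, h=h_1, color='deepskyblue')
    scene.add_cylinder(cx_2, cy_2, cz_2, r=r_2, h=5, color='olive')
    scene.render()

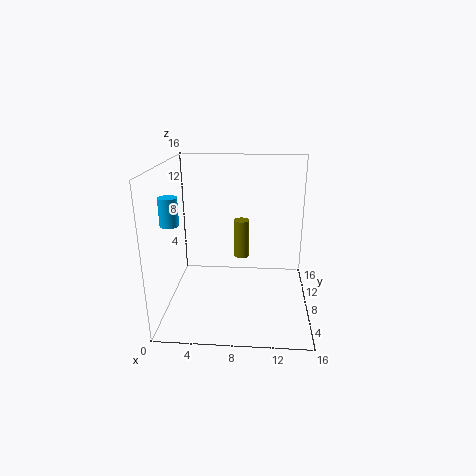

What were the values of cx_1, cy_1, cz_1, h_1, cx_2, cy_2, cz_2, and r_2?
cx_1 = 1; cy_1 = 6; cz_1 = 10; h_1 = 3; cx_2 = 8; cy_2 = 14; cz_2 = 3; r_2 = 1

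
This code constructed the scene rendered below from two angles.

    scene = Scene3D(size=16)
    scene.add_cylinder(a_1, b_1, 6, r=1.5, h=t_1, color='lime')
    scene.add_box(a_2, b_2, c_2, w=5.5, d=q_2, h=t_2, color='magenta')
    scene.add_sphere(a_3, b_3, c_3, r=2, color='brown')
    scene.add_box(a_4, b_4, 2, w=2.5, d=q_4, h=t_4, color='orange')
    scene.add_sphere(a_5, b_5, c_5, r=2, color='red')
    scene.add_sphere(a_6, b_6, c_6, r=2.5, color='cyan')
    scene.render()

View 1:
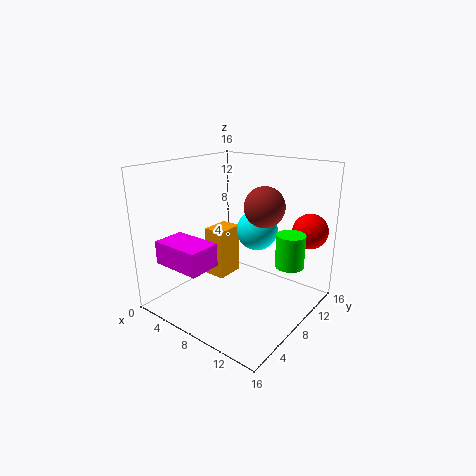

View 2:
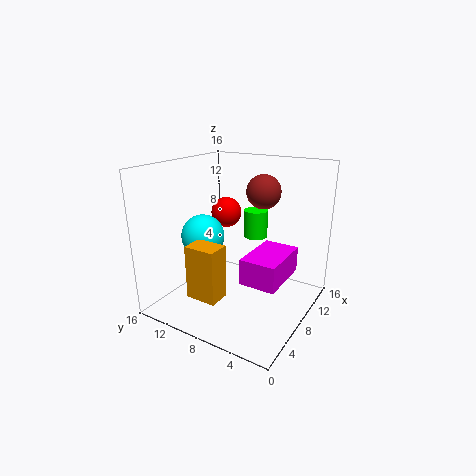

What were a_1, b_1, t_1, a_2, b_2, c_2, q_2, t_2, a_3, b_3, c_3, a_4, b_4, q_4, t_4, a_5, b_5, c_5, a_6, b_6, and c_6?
a_1 = 14, b_1 = 9, t_1 = 3.5, a_2 = 2.5, b_2 = 1, c_2 = 6, q_2 = 3.5, t_2 = 2.5, a_3 = 12, b_3 = 7, c_3 = 12.5, a_4 = 3, b_4 = 8, q_4 = 3.5, t_4 = 6, a_5 = 14, b_5 = 13.5, c_5 = 8.5, a_6 = 7.5, b_6 = 12.5, c_6 = 7.5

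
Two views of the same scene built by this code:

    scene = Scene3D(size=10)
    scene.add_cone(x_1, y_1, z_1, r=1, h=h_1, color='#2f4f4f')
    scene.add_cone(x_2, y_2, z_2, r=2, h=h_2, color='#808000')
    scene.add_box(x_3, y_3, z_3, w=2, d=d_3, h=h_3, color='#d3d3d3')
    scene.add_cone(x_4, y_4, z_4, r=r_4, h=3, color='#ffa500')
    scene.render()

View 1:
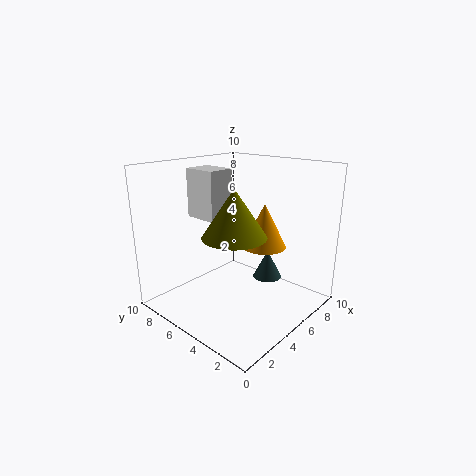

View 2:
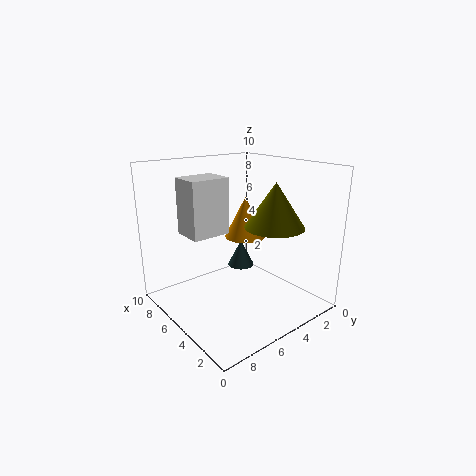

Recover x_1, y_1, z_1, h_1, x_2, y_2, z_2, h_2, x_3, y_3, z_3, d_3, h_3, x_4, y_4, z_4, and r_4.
x_1 = 6.5; y_1 = 3.5; z_1 = 2; h_1 = 2; x_2 = 3; y_2 = 3.5; z_2 = 6; h_2 = 3; x_3 = 4; y_3 = 6.5; z_3 = 6; d_3 = 2.5; h_3 = 3.5; x_4 = 6; y_4 = 3.5; z_4 = 4.5; r_4 = 1.5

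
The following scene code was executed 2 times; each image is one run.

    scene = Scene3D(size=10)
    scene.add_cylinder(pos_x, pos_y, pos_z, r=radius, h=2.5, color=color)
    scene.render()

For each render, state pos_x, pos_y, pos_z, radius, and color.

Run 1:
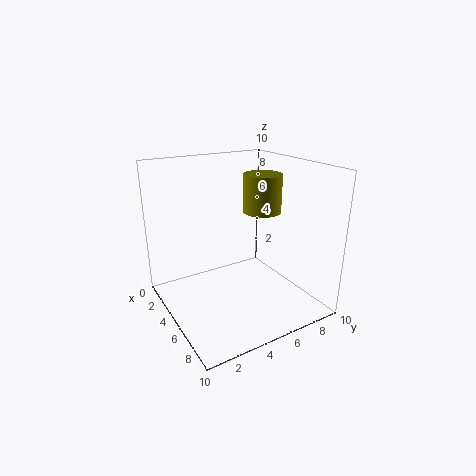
pos_x = 6, pos_y = 6.25, pos_z = 7, radius = 1.25, color = 'olive'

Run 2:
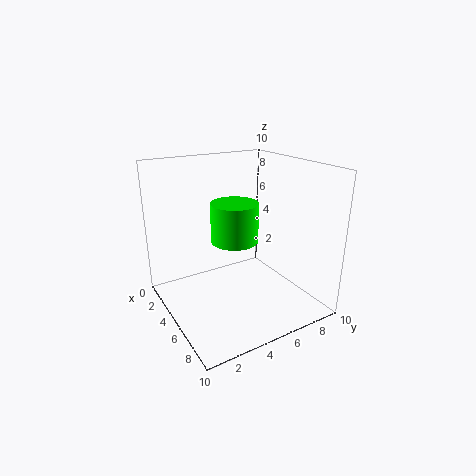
pos_x = 6.25, pos_y = 4, pos_z = 5.5, radius = 1.5, color = 'lime'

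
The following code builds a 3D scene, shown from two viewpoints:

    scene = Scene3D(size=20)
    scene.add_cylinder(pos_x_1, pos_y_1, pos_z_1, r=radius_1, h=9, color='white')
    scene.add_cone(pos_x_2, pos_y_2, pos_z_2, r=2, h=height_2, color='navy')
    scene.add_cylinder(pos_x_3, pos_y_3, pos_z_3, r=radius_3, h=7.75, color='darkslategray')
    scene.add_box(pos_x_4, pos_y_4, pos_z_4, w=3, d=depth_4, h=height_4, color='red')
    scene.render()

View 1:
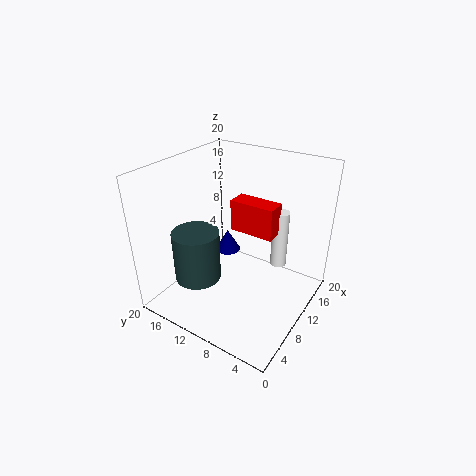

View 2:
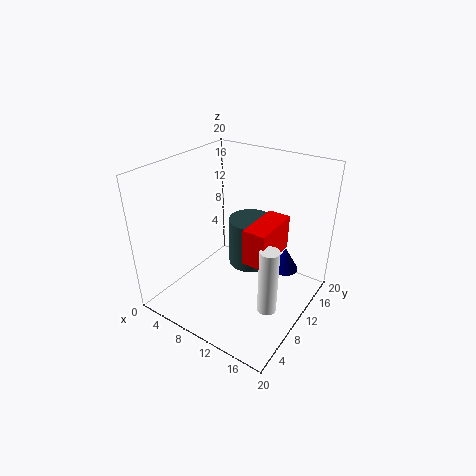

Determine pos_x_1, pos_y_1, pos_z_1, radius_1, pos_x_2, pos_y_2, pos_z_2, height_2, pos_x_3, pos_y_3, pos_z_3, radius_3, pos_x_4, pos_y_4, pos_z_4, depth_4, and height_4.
pos_x_1 = 16.75; pos_y_1 = 6.75; pos_z_1 = 3; radius_1 = 1.25; pos_x_2 = 15; pos_y_2 = 15.25; pos_z_2 = 3.75; height_2 = 3.5; pos_x_3 = 8.25; pos_y_3 = 16.25; pos_z_3 = 2; radius_3 = 3.5; pos_x_4 = 13; pos_y_4 = 6.5; pos_z_4 = 9; depth_4 = 6.75; height_4 = 4.75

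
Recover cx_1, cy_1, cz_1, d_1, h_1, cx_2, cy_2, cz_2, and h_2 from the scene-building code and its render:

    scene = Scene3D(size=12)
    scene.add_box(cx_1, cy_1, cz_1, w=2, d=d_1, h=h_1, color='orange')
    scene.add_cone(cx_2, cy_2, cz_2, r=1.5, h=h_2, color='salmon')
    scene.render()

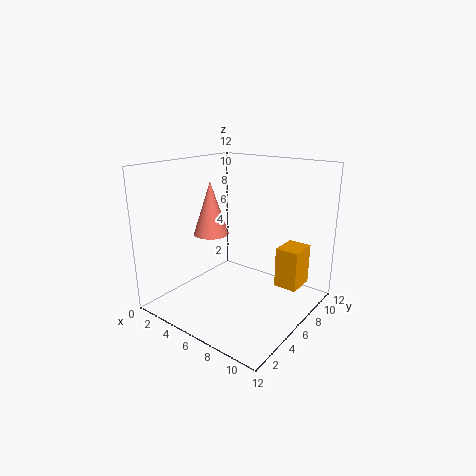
cx_1 = 8.5; cy_1 = 8; cz_1 = 1.5; d_1 = 2.5; h_1 = 3.5; cx_2 = 3.5; cy_2 = 5.5; cz_2 = 6; h_2 = 4.5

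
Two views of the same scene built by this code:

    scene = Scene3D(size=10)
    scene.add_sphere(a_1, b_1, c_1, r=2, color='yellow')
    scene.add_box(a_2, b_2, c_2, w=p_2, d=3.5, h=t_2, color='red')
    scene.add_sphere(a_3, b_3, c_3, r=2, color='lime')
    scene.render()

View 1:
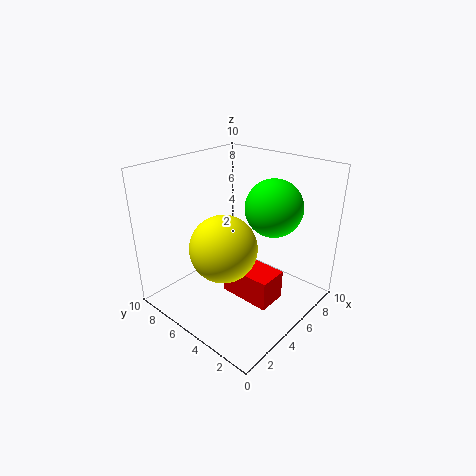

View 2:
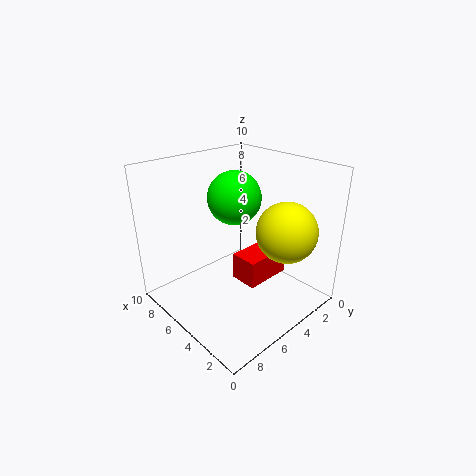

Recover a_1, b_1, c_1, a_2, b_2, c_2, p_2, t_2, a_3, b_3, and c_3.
a_1 = 2; b_1 = 3.5; c_1 = 6; a_2 = 3.5; b_2 = 1.5; c_2 = 1.5; p_2 = 2; t_2 = 2; a_3 = 7; b_3 = 3.5; c_3 = 7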